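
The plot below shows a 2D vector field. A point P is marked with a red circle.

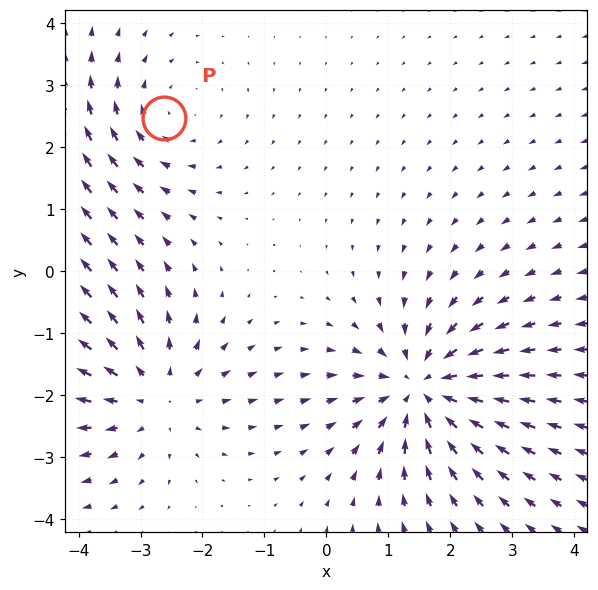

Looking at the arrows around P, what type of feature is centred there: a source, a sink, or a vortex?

vortex

At P (-2.6, 2.5) the arrows circulate clockwise. Divergence ≈0, curl about -2 — near-zero divergence with nonzero curl is a vortex.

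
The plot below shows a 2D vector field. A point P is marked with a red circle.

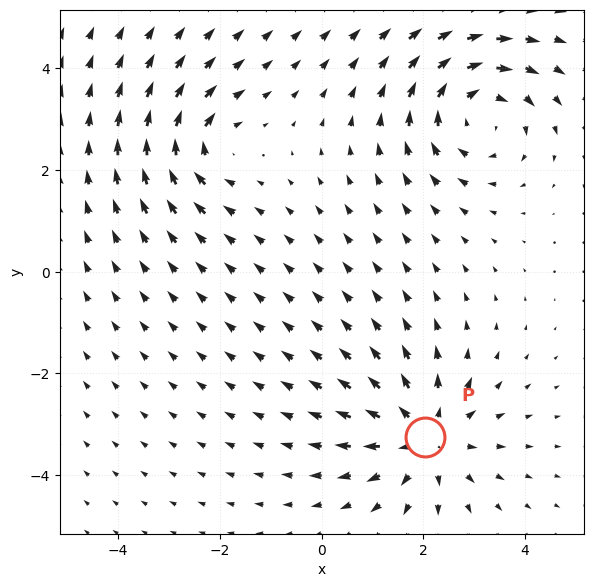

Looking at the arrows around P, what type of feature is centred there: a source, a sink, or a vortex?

At P (2.0, -3.3) the arrows spread outward. Divergence about +5, curl ≈0 — positive divergence with near-zero curl is a source.

source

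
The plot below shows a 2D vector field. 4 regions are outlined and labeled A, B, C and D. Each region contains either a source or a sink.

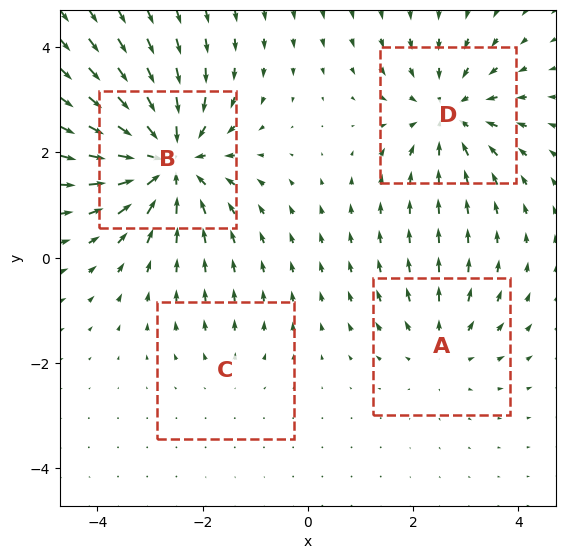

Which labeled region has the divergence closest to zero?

Divergence at each region's feature centre — A: about +3, B: about -7, C: about +2, D: about -5. Region C is closest to zero.

C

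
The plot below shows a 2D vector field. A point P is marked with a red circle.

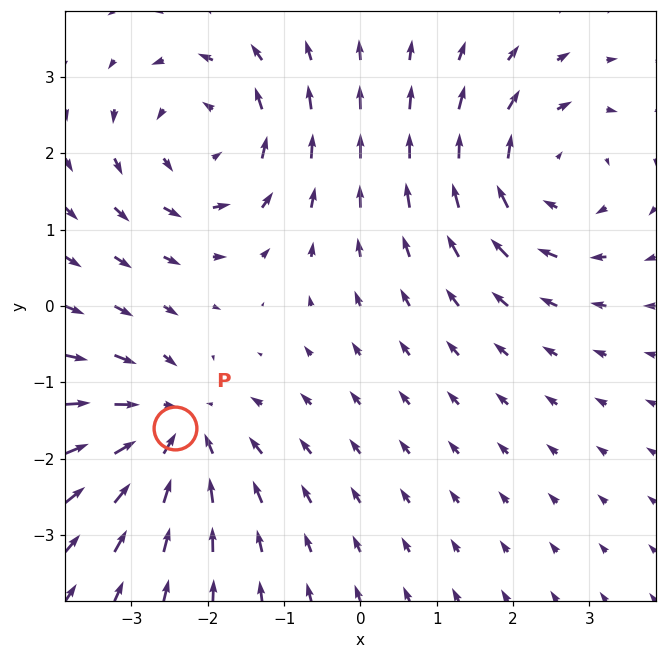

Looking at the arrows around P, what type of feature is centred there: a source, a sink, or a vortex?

sink

At P (-2.4, -1.6) the arrows converge inward. Divergence about -3, curl ≈0 — negative divergence with near-zero curl is a sink.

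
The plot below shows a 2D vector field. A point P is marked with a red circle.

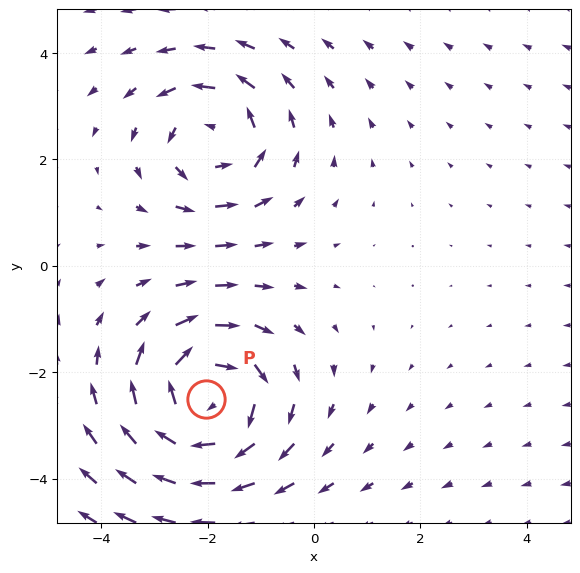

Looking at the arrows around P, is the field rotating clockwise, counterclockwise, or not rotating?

Near P at (-2.0, -2.5) the arrows circulate clockwise. The curl (z-component) there is about -3; negative curl means clockwise rotation.

clockwise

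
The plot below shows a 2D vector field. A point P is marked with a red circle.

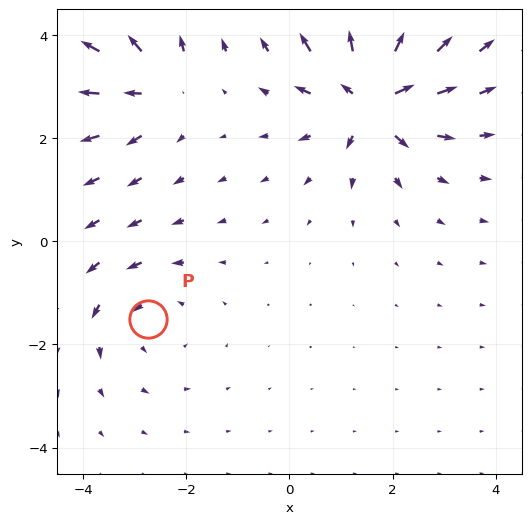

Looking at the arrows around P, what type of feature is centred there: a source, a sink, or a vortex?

vortex

At P (-2.7, -1.5) the arrows circulate counterclockwise. Divergence ≈0, curl about +2 — near-zero divergence with nonzero curl is a vortex.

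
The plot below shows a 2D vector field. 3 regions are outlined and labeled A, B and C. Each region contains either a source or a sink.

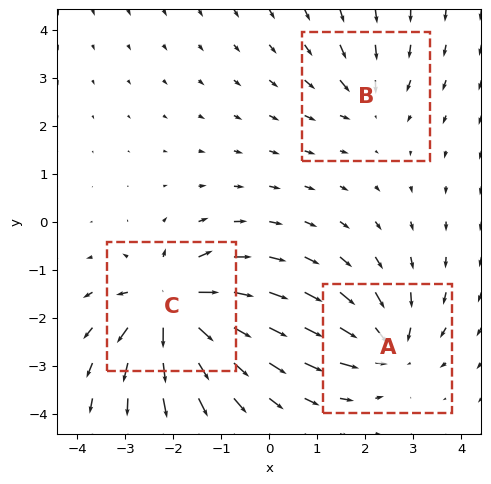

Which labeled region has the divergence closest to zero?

B

Divergence at each region's feature centre — A: about -4, B: about -3, C: about +6. Region B is closest to zero.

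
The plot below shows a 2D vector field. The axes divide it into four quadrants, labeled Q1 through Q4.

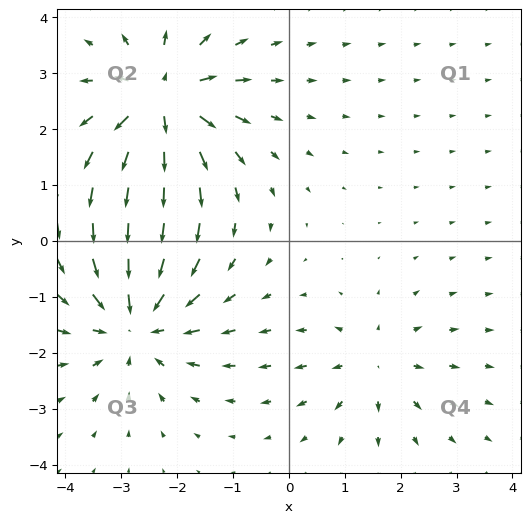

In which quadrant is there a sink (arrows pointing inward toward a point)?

The sink sits at approximately (-2.7, -1.4), which lies in quadrant Q3. The divergence there is about -4, negative as expected for a sink.

Q3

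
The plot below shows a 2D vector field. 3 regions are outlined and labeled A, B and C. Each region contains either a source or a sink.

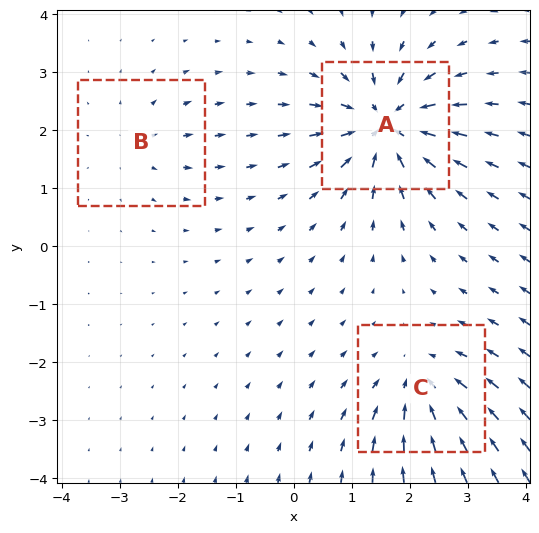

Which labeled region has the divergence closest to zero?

B

Divergence at each region's feature centre — A: about -6, B: about +2, C: about -4. Region B is closest to zero.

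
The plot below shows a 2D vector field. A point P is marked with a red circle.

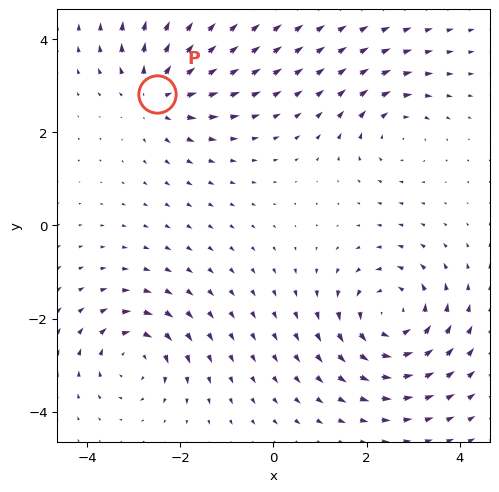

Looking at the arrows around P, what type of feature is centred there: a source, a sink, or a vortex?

source

At P (-2.5, 2.8) the arrows spread outward. Divergence about +4, curl ≈0 — positive divergence with near-zero curl is a source.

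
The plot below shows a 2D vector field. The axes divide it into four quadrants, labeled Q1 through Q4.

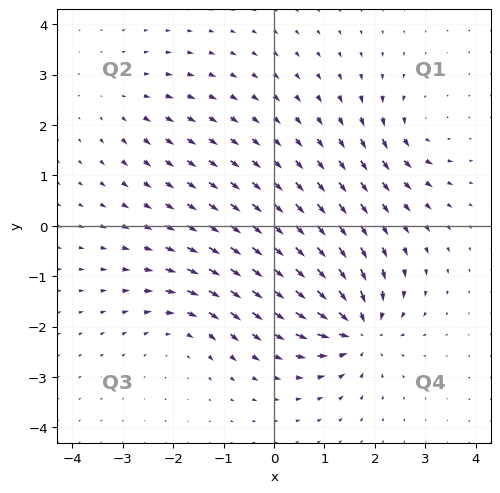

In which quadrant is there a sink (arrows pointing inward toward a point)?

Q4

The sink sits at approximately (1.7, -2.1), which lies in quadrant Q4. The divergence there is about -7, negative as expected for a sink.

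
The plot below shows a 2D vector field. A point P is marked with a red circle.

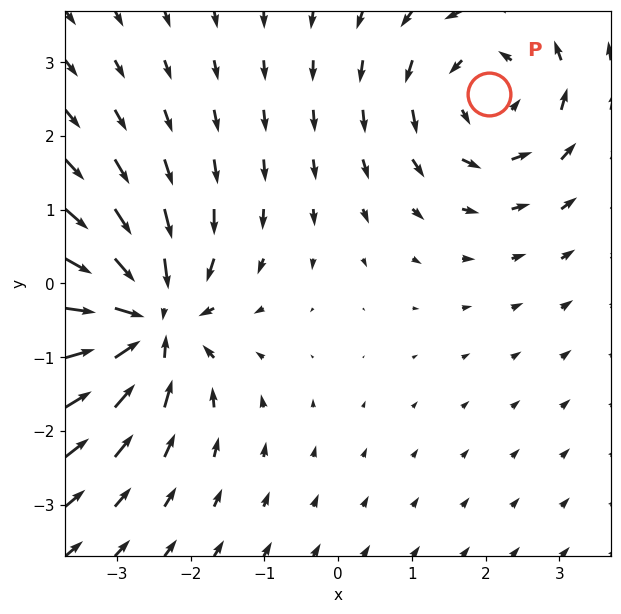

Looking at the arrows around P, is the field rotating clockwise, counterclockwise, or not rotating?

Near P at (2.1, 2.6) the arrows circulate counterclockwise. The curl (z-component) there is about +3; positive curl means counterclockwise rotation.

counterclockwise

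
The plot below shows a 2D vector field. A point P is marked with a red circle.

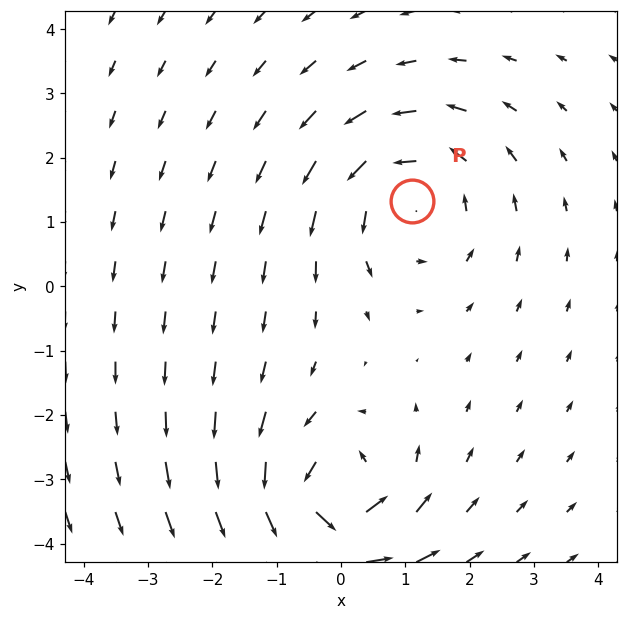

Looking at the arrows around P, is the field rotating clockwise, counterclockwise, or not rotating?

Near P at (1.1, 1.3) the arrows circulate counterclockwise. The curl (z-component) there is about +3; positive curl means counterclockwise rotation.

counterclockwise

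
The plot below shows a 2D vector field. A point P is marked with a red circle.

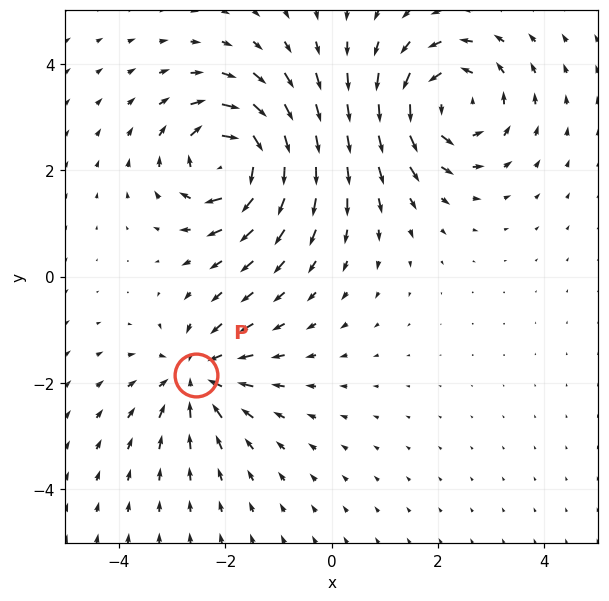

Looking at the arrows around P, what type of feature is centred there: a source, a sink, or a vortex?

At P (-2.5, -1.9) the arrows converge inward. Divergence about -5, curl ≈0 — negative divergence with near-zero curl is a sink.

sink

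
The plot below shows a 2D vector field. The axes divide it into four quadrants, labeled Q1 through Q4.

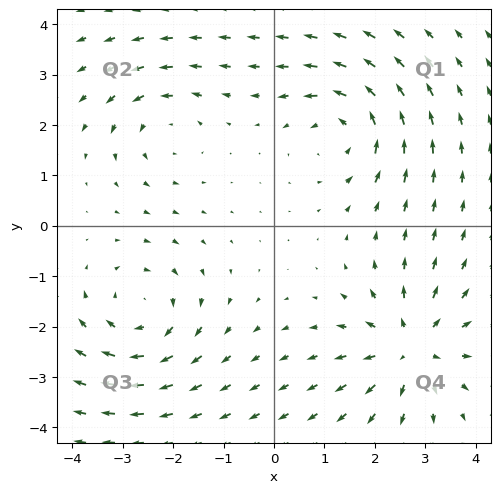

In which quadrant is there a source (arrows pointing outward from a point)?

Q4

The source sits at approximately (2.7, -2.4), which lies in quadrant Q4. The divergence there is about +5, positive as expected for a source.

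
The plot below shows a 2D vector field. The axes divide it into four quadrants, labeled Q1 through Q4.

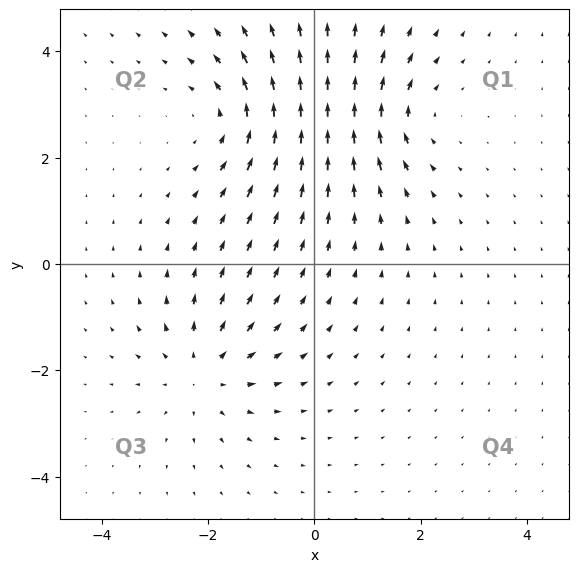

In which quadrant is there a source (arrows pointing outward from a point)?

Q3

The source sits at approximately (-2.1, -2.0), which lies in quadrant Q3. The divergence there is about +4, positive as expected for a source.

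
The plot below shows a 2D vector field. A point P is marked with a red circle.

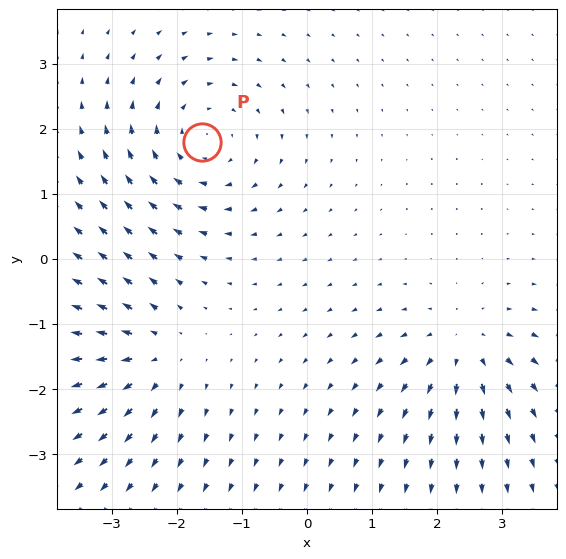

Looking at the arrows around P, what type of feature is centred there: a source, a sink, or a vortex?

vortex

At P (-1.6, 1.8) the arrows circulate clockwise. Divergence ≈0, curl about -4 — near-zero divergence with nonzero curl is a vortex.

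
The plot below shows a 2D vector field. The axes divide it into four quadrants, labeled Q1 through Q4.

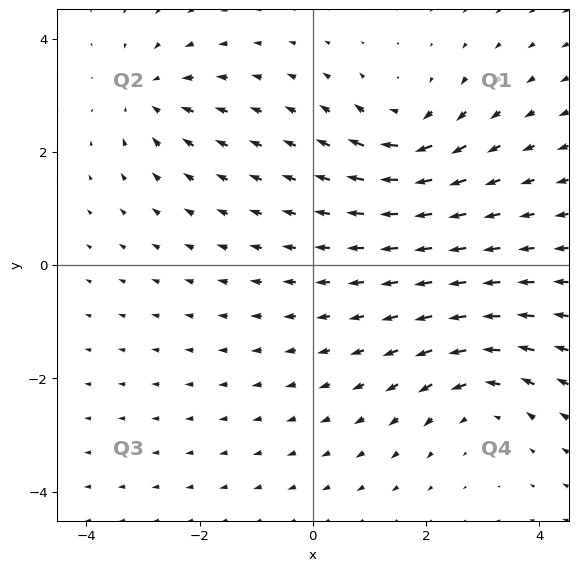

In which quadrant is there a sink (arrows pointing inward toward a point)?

Q2

The sink sits at approximately (-2.9, 3.0), which lies in quadrant Q2. The divergence there is about -3, negative as expected for a sink.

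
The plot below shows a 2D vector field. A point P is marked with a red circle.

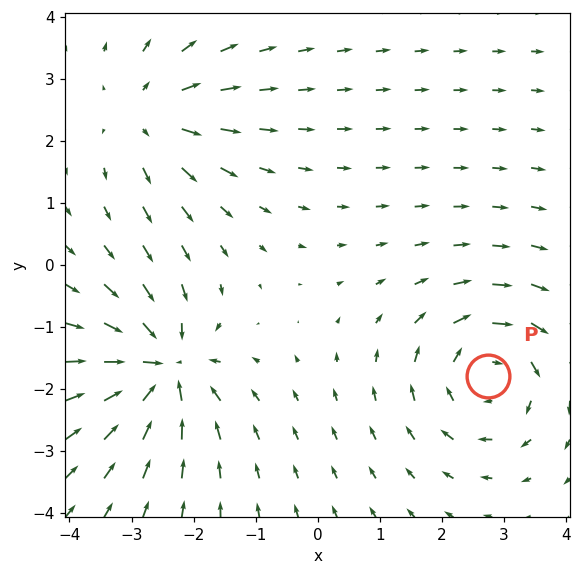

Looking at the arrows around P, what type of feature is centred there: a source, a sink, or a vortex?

At P (2.7, -1.8) the arrows circulate clockwise. Divergence ≈0, curl about -4 — near-zero divergence with nonzero curl is a vortex.

vortex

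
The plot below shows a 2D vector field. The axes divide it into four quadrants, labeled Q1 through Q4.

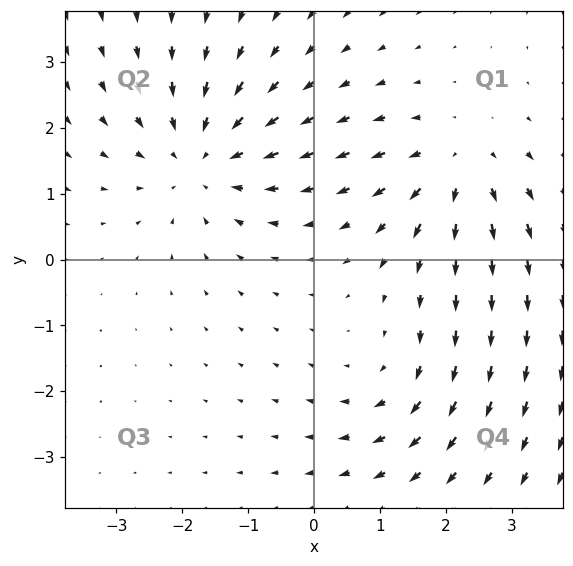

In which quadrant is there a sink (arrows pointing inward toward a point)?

The sink sits at approximately (-1.7, 1.5), which lies in quadrant Q2. The divergence there is about -3, negative as expected for a sink.

Q2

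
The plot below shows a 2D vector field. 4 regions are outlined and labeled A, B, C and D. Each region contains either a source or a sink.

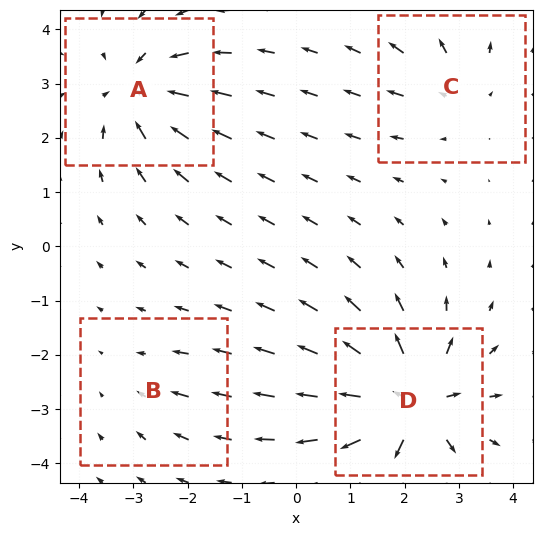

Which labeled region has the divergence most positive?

Divergence at each region's feature centre — A: about -6, B: about -2, C: about +4, D: about +9. Region D is most positive.

D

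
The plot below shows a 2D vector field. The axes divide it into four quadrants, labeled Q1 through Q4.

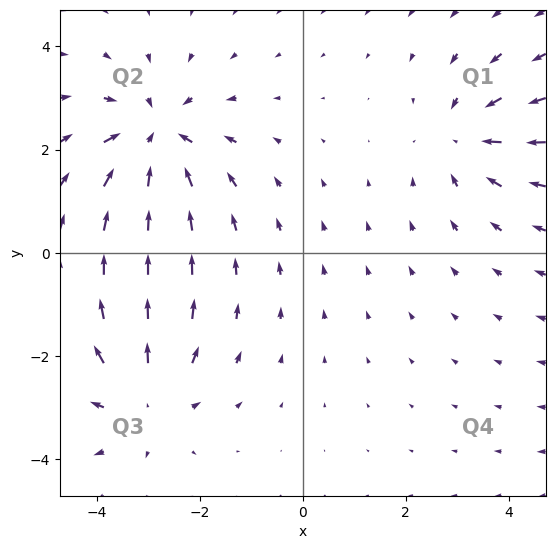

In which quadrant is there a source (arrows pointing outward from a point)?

Q3

The source sits at approximately (-3.1, -2.9), which lies in quadrant Q3. The divergence there is about +3, positive as expected for a source.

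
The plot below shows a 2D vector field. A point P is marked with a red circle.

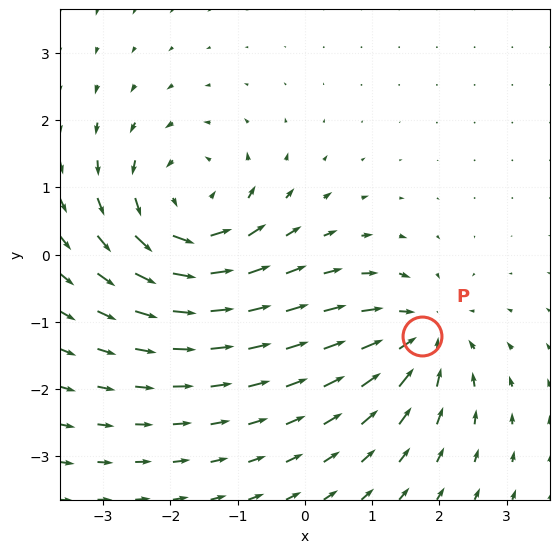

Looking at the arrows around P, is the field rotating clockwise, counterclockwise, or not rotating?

Near P at (1.7, -1.2) the arrows show no circulation. The curl there is ≈0.

not rotating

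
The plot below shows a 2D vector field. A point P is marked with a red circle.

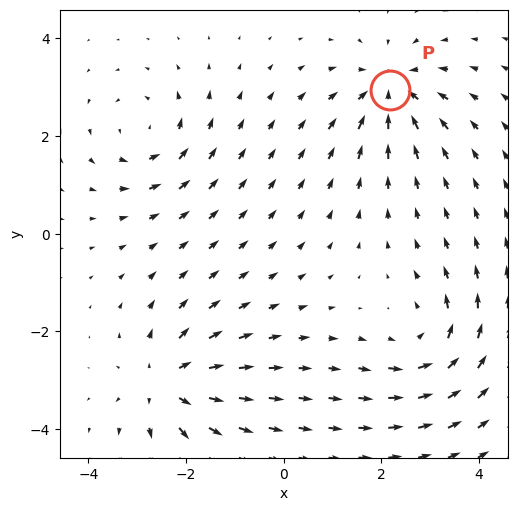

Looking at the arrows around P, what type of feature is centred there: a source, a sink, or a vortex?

At P (2.2, 2.9) the arrows converge inward. Divergence about -6, curl ≈0 — negative divergence with near-zero curl is a sink.

sink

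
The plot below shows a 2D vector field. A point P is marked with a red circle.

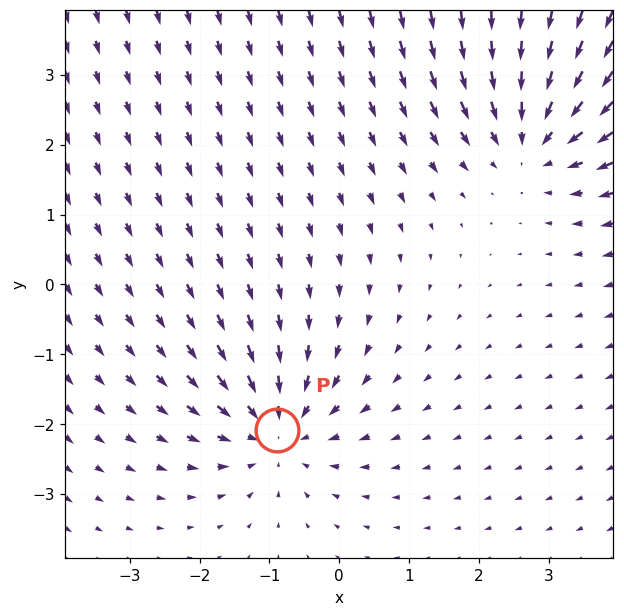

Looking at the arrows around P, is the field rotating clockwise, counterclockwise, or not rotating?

Near P at (-0.9, -2.1) the arrows show no circulation. The curl there is ≈0.

not rotating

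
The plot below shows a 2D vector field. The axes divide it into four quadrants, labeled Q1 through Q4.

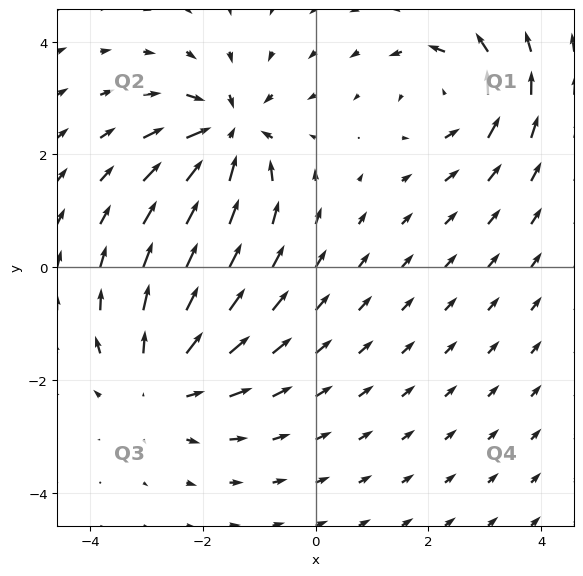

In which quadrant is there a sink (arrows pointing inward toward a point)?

The sink sits at approximately (-1.6, 2.4), which lies in quadrant Q2. The divergence there is about -5, negative as expected for a sink.

Q2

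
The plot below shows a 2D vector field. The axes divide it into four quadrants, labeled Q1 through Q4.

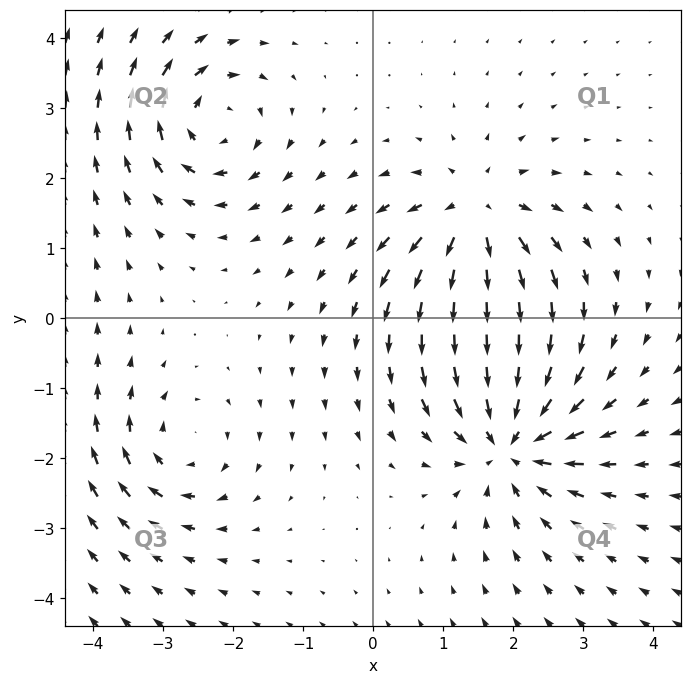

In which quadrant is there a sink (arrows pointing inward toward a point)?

The sink sits at approximately (2.0, -1.8), which lies in quadrant Q4. The divergence there is about -6, negative as expected for a sink.

Q4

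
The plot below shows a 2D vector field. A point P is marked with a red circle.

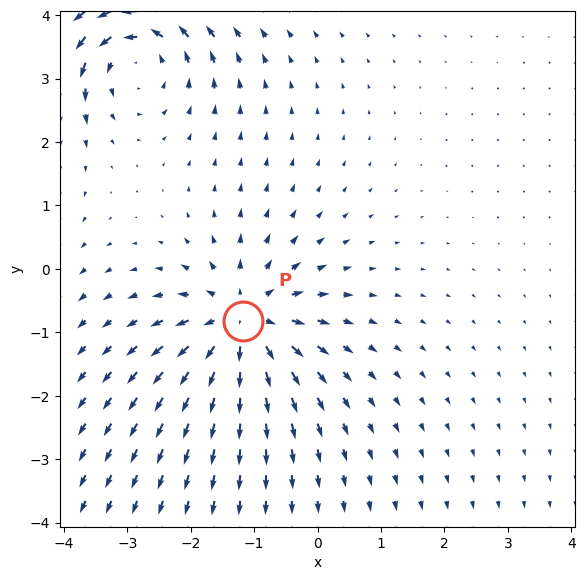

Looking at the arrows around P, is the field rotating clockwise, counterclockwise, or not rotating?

Near P at (-1.2, -0.8) the arrows show no circulation. The curl there is ≈0.

not rotating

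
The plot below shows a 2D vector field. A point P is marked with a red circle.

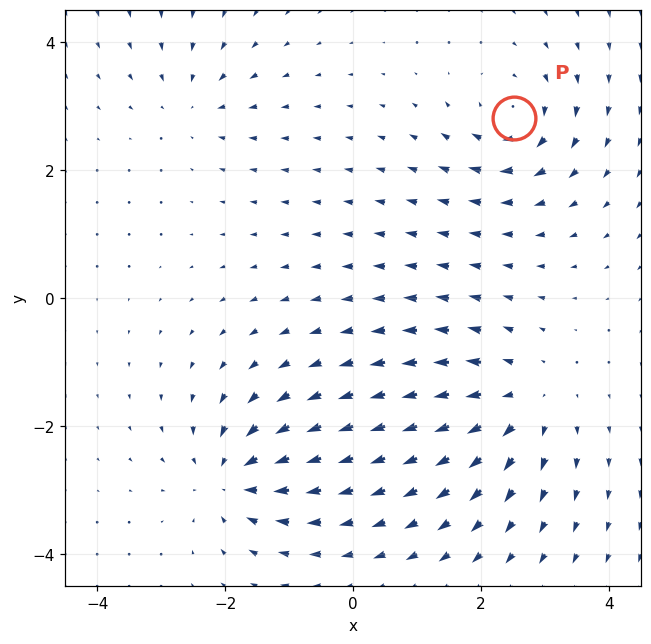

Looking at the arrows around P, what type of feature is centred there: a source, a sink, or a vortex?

At P (2.5, 2.8) the arrows circulate clockwise. Divergence ≈0, curl about -5 — near-zero divergence with nonzero curl is a vortex.

vortex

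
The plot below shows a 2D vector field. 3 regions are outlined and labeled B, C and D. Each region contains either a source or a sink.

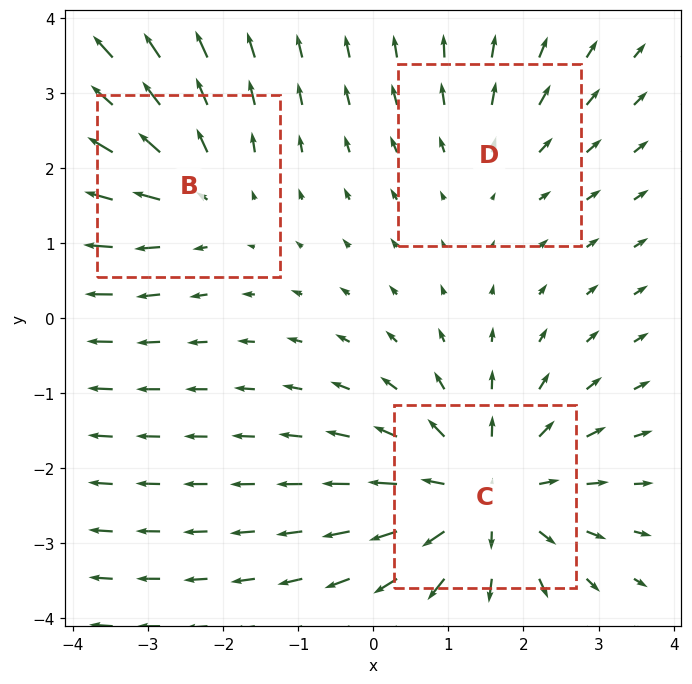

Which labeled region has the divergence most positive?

Divergence at each region's feature centre — B: about +3, C: about +4, D: about +2. Region C is most positive.

C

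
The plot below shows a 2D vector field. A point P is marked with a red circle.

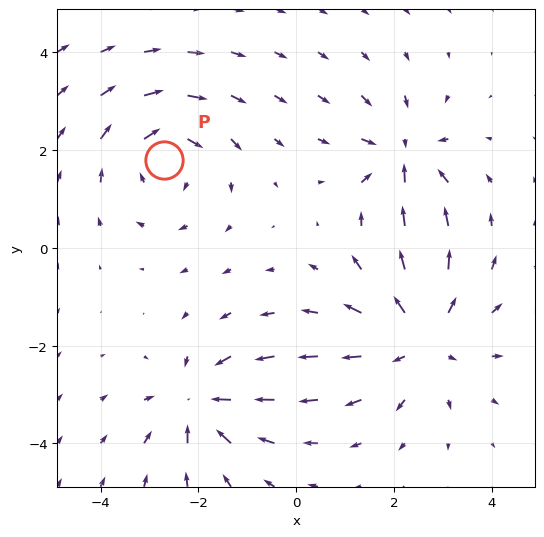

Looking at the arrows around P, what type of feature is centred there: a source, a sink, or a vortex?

vortex

At P (-2.7, 1.8) the arrows circulate clockwise. Divergence ≈0, curl about -3 — near-zero divergence with nonzero curl is a vortex.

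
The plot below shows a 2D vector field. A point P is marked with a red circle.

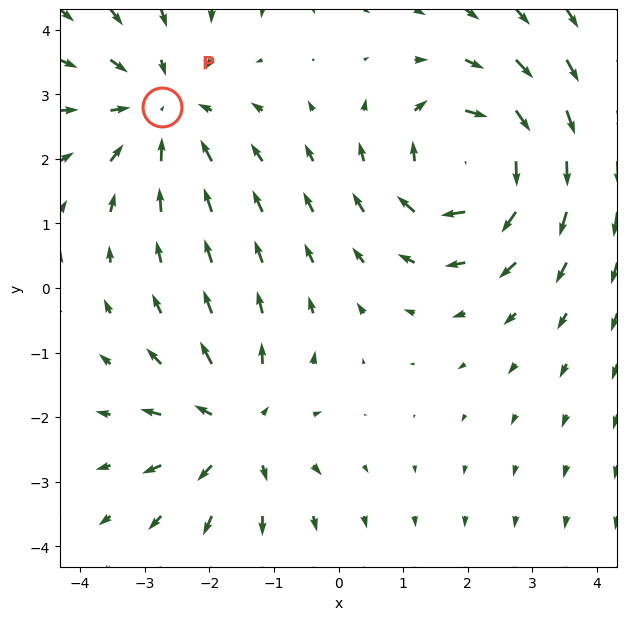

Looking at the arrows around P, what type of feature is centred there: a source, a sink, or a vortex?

At P (-2.7, 2.8) the arrows converge inward. Divergence about -3, curl ≈0 — negative divergence with near-zero curl is a sink.

sink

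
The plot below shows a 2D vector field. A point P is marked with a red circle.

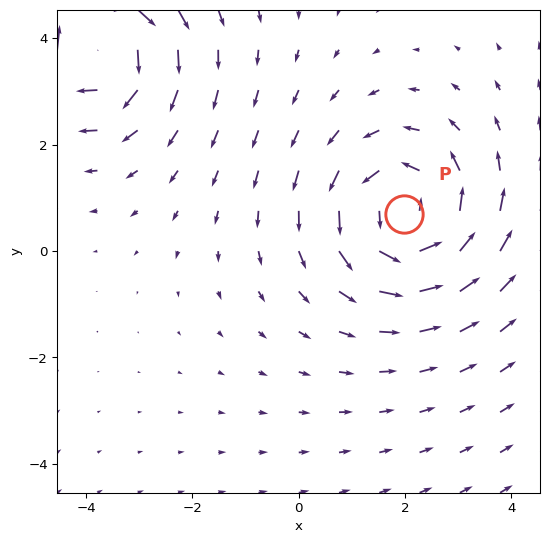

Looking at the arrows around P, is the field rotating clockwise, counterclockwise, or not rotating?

counterclockwise

Near P at (2.0, 0.7) the arrows circulate counterclockwise. The curl (z-component) there is about +3; positive curl means counterclockwise rotation.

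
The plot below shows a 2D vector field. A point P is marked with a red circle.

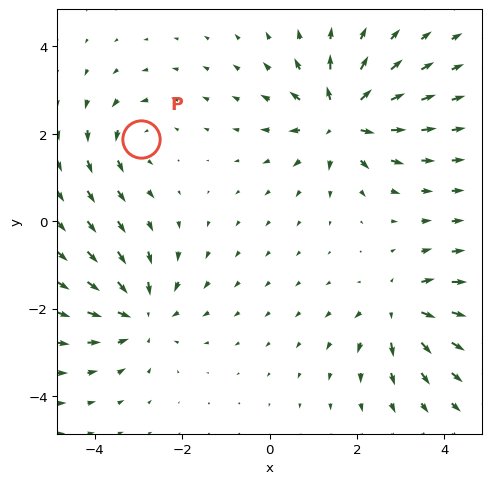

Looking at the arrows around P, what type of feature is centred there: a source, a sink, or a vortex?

vortex

At P (-3.0, 1.9) the arrows circulate counterclockwise. Divergence ≈0, curl about +3 — near-zero divergence with nonzero curl is a vortex.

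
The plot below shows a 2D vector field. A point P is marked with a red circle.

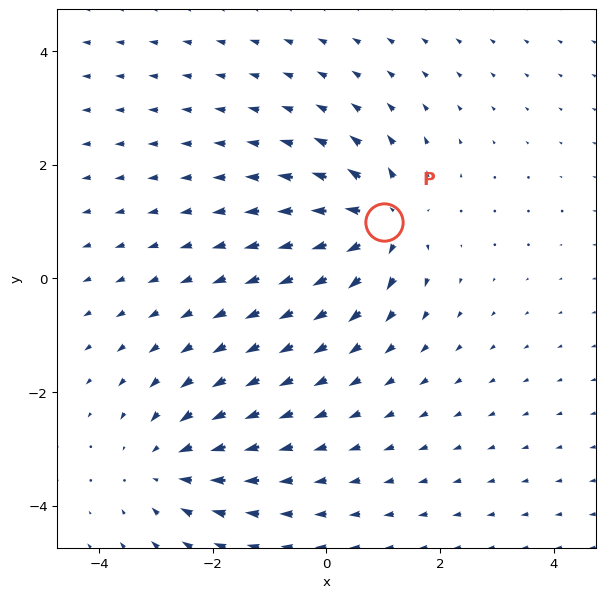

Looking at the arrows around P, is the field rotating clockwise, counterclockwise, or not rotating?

not rotating

Near P at (1.0, 1.0) the arrows show no circulation. The curl there is ≈0.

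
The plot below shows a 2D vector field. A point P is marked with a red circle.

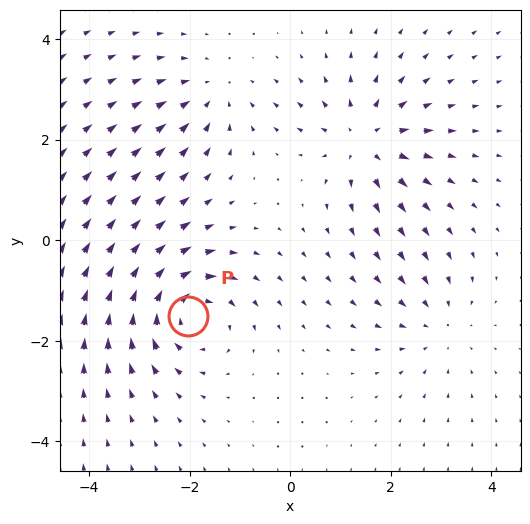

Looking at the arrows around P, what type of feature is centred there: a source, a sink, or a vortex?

vortex

At P (-2.0, -1.5) the arrows circulate clockwise. Divergence ≈0, curl about -5 — near-zero divergence with nonzero curl is a vortex.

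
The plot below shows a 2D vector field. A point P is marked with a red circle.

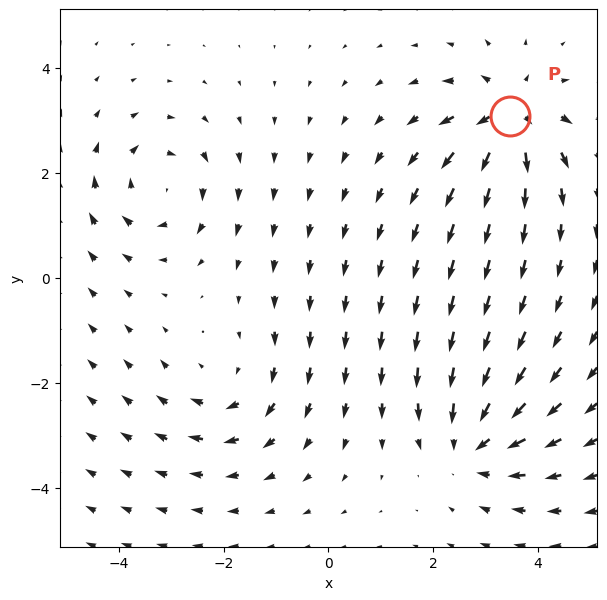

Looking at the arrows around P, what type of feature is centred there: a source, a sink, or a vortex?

At P (3.5, 3.1) the arrows spread outward. Divergence about +7, curl ≈0 — positive divergence with near-zero curl is a source.

source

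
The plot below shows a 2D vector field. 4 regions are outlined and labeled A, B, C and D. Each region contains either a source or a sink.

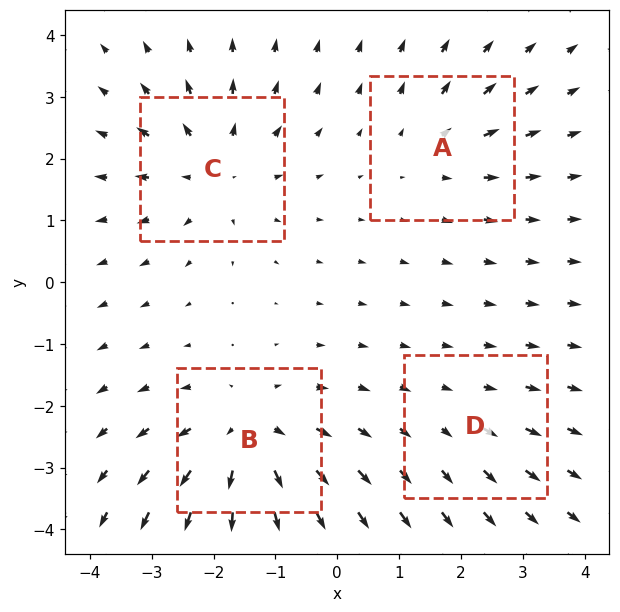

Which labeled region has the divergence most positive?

B

Divergence at each region's feature centre — A: about +3, B: about +6, C: about +5, D: about +2. Region B is most positive.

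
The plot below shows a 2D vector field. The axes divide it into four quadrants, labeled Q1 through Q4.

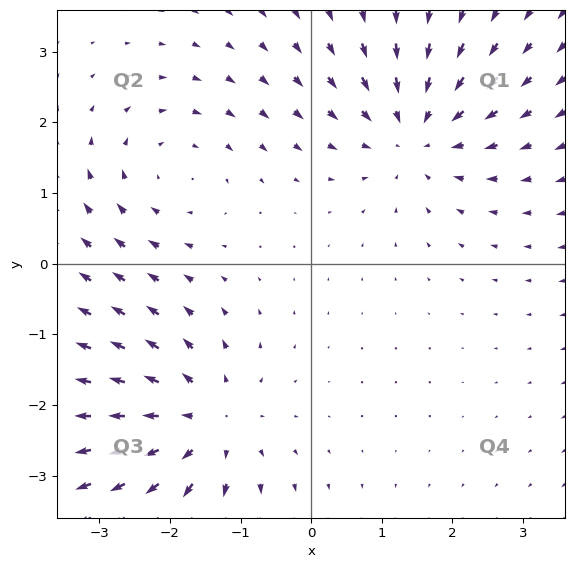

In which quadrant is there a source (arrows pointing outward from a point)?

The source sits at approximately (-1.5, -2.3), which lies in quadrant Q3. The divergence there is about +3, positive as expected for a source.

Q3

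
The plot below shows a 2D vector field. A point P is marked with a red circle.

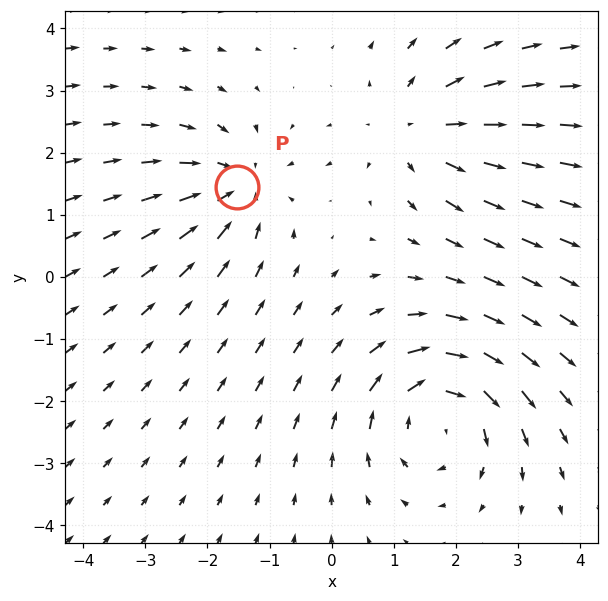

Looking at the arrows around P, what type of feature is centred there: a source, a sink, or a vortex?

At P (-1.5, 1.4) the arrows converge inward. Divergence about -3, curl ≈0 — negative divergence with near-zero curl is a sink.

sink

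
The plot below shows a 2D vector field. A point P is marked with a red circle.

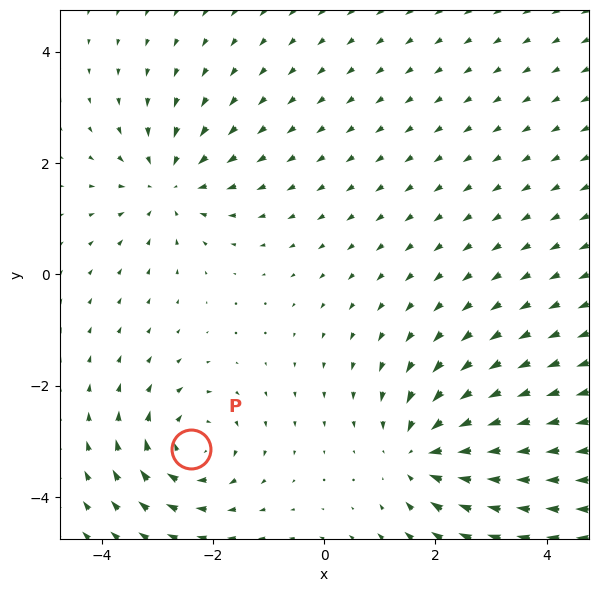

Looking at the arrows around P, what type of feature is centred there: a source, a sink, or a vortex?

vortex

At P (-2.4, -3.1) the arrows circulate clockwise. Divergence ≈0, curl about -3 — near-zero divergence with nonzero curl is a vortex.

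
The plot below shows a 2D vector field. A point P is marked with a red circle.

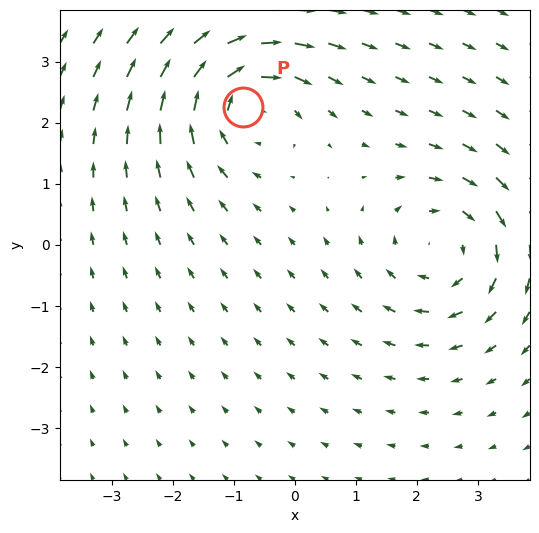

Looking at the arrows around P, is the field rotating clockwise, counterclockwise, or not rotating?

Near P at (-0.8, 2.3) the arrows circulate clockwise. The curl (z-component) there is about -4; negative curl means clockwise rotation.

clockwise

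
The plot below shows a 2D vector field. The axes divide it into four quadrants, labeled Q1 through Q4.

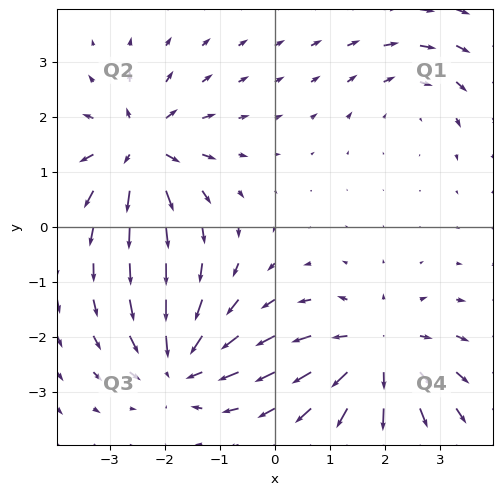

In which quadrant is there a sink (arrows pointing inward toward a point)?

Q3

The sink sits at approximately (-1.7, -2.5), which lies in quadrant Q3. The divergence there is about -5, negative as expected for a sink.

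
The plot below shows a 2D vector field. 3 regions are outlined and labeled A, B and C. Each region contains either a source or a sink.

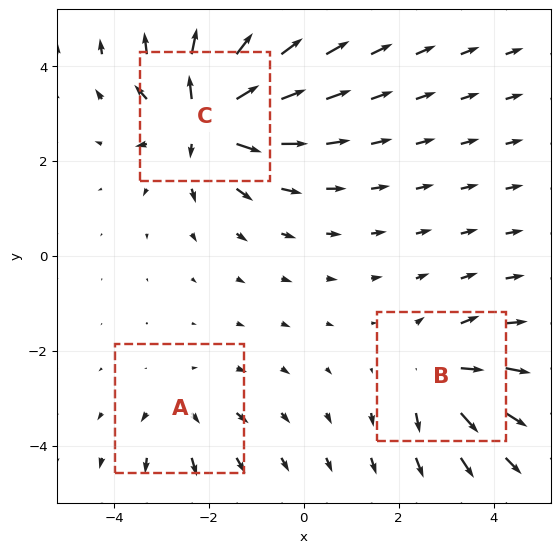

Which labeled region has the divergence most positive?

Divergence at each region's feature centre — A: about +2, B: about +4, C: about +6. Region C is most positive.

C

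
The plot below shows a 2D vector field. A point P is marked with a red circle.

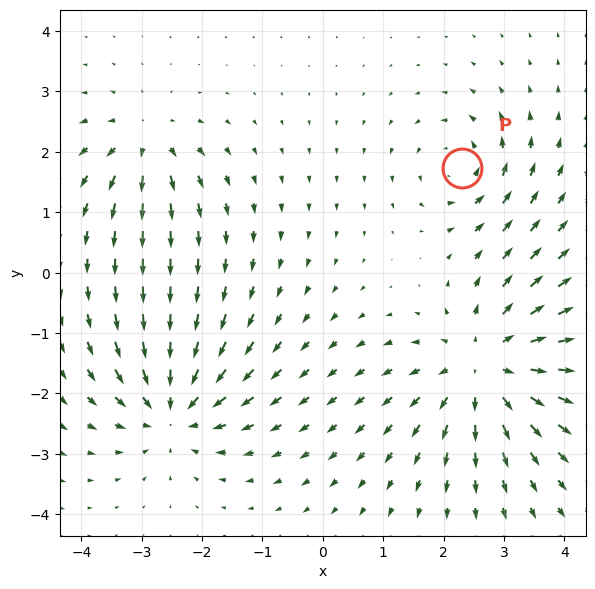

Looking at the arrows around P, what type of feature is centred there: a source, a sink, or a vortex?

At P (2.3, 1.7) the arrows circulate counterclockwise. Divergence ≈0, curl about +4 — near-zero divergence with nonzero curl is a vortex.

vortex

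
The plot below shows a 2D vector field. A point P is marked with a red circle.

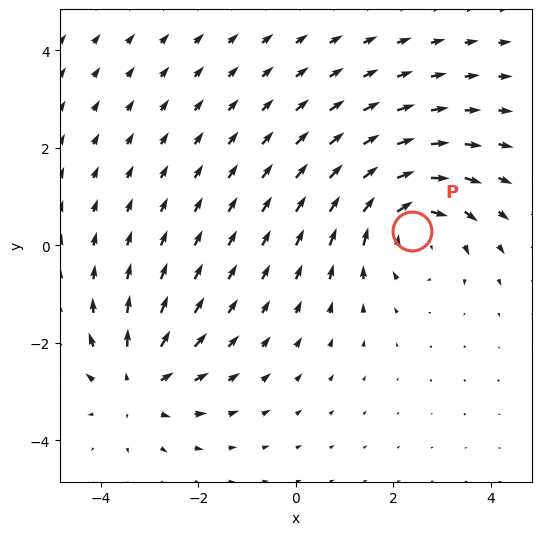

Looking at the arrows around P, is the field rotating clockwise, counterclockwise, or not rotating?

Near P at (2.4, 0.3) the arrows circulate clockwise. The curl (z-component) there is about -4; negative curl means clockwise rotation.

clockwise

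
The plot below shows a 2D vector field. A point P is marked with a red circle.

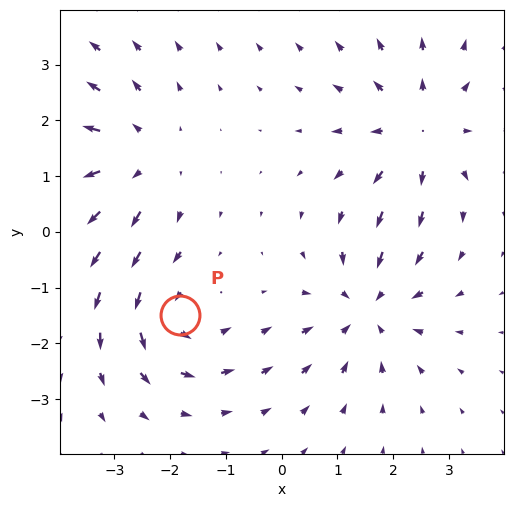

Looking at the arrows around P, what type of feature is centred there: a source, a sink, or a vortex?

vortex

At P (-1.8, -1.5) the arrows circulate counterclockwise. Divergence ≈0, curl about +4 — near-zero divergence with nonzero curl is a vortex.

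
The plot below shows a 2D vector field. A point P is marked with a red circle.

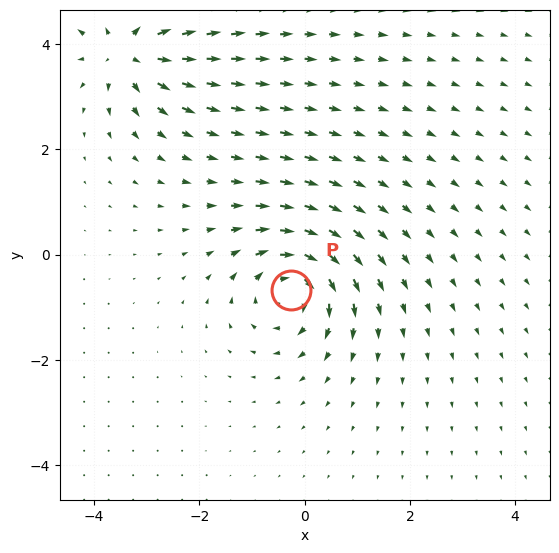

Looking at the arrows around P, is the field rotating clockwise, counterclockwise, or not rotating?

clockwise

Near P at (-0.3, -0.7) the arrows circulate clockwise. The curl (z-component) there is about -7; negative curl means clockwise rotation.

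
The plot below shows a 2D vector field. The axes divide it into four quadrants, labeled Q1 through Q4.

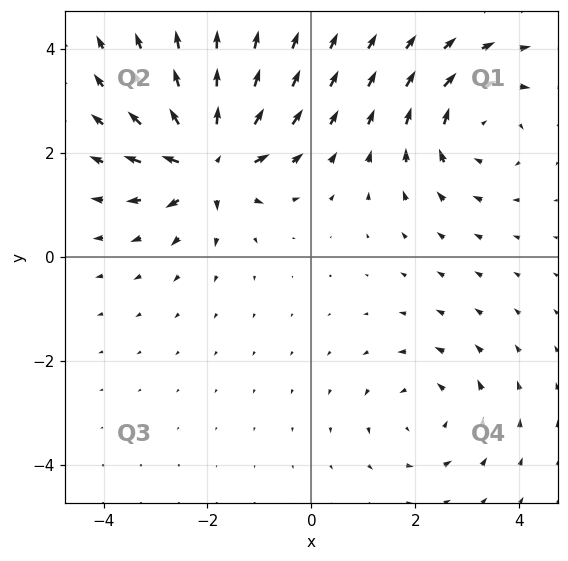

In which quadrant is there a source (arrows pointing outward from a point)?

Q2

The source sits at approximately (-2.0, 1.8), which lies in quadrant Q2. The divergence there is about +6, positive as expected for a source.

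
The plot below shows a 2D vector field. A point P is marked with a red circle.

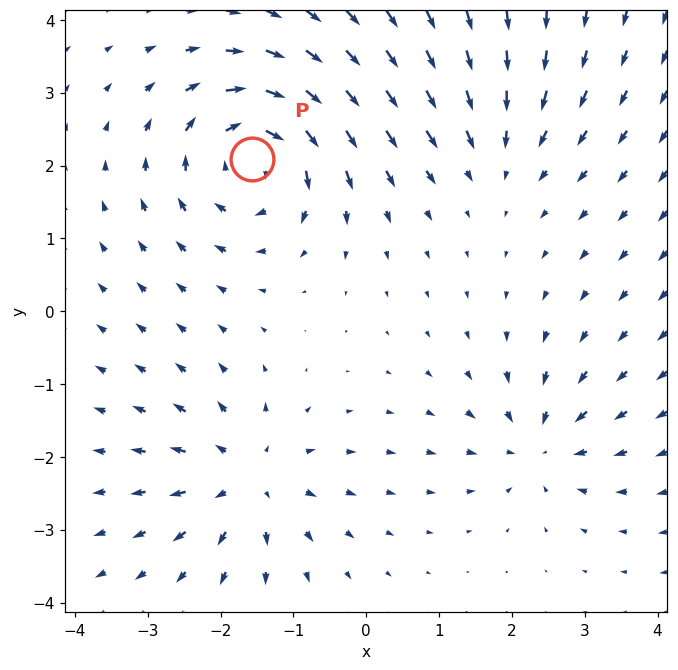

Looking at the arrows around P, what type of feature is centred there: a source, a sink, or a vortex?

vortex

At P (-1.6, 2.1) the arrows circulate clockwise. Divergence ≈0, curl about -6 — near-zero divergence with nonzero curl is a vortex.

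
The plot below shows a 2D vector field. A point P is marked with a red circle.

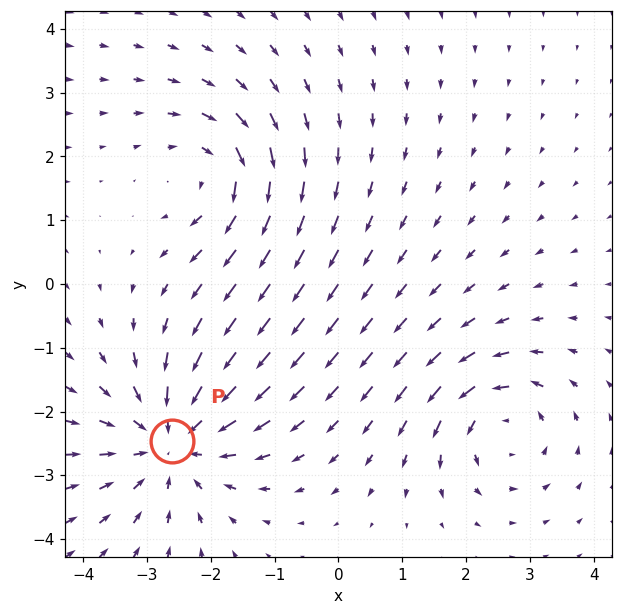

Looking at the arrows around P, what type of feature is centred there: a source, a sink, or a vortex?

sink

At P (-2.6, -2.5) the arrows converge inward. Divergence about -4, curl ≈0 — negative divergence with near-zero curl is a sink.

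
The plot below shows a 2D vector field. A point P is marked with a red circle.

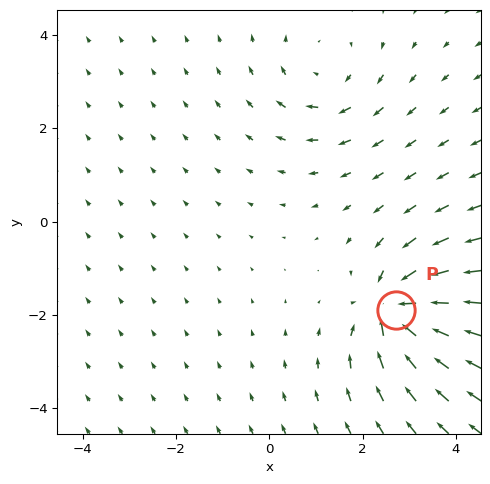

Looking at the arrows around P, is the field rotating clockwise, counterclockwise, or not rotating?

Near P at (2.7, -1.9) the arrows show no circulation. The curl there is ≈0.

not rotating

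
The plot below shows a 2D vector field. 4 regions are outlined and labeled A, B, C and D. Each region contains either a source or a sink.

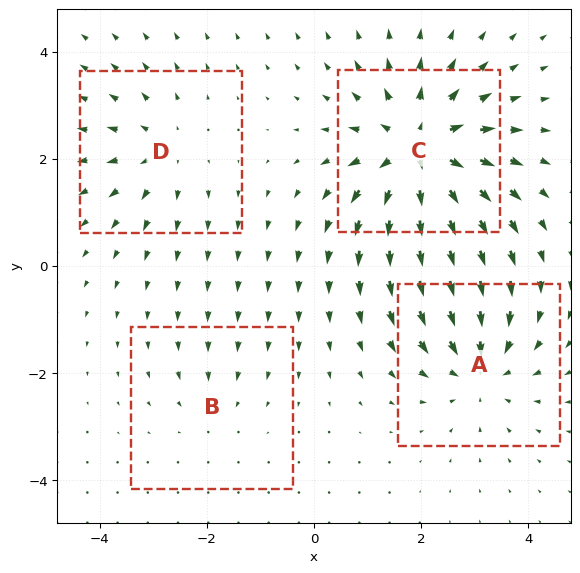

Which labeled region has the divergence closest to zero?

Divergence at each region's feature centre — A: about -5, B: about -2, C: about +7, D: about +3. Region B is closest to zero.

B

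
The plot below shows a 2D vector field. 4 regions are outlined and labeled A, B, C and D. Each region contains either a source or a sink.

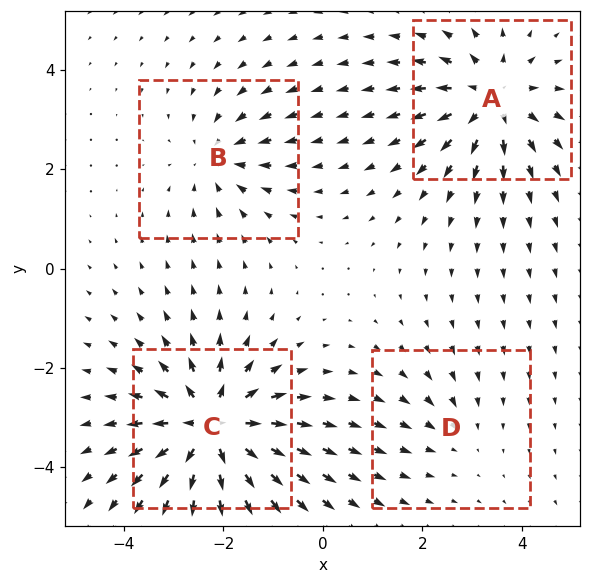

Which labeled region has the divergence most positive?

C

Divergence at each region's feature centre — A: about +5, B: about -4, C: about +7, D: about -2. Region C is most positive.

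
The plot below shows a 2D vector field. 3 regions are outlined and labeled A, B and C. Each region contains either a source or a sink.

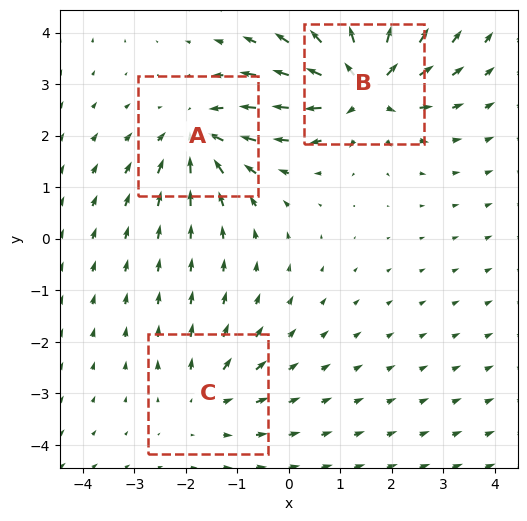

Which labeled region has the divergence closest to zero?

Divergence at each region's feature centre — A: about -4, B: about +6, C: about +2. Region C is closest to zero.

C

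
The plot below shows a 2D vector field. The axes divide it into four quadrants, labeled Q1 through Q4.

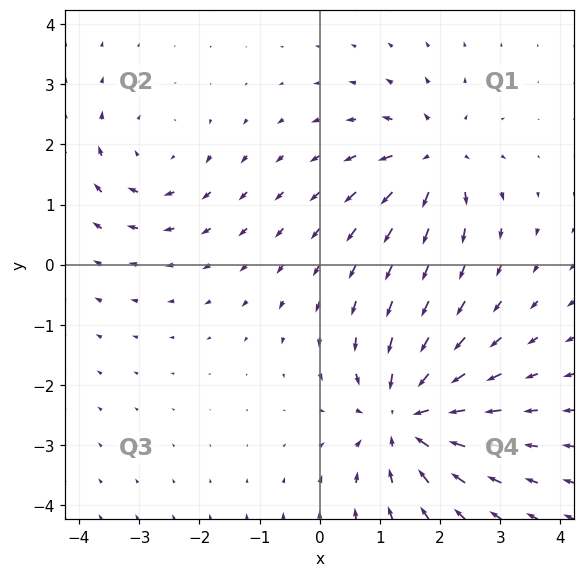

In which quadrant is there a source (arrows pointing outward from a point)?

The source sits at approximately (1.9, 1.8), which lies in quadrant Q1. The divergence there is about +4, positive as expected for a source.

Q1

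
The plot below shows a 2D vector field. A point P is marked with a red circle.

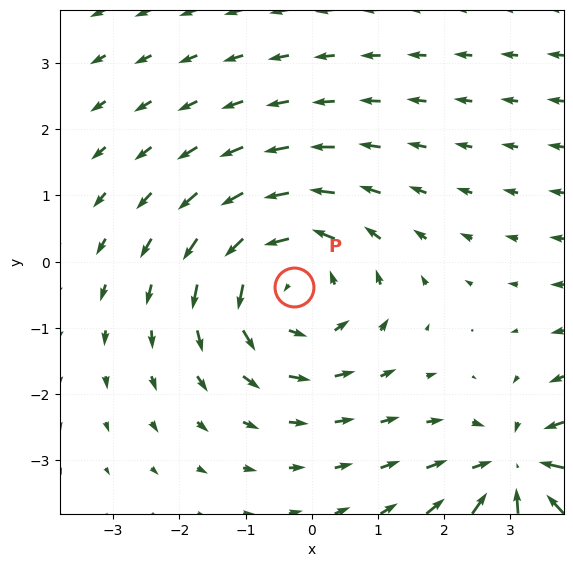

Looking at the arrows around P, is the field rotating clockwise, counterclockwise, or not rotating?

counterclockwise

Near P at (-0.3, -0.4) the arrows circulate counterclockwise. The curl (z-component) there is about +3; positive curl means counterclockwise rotation.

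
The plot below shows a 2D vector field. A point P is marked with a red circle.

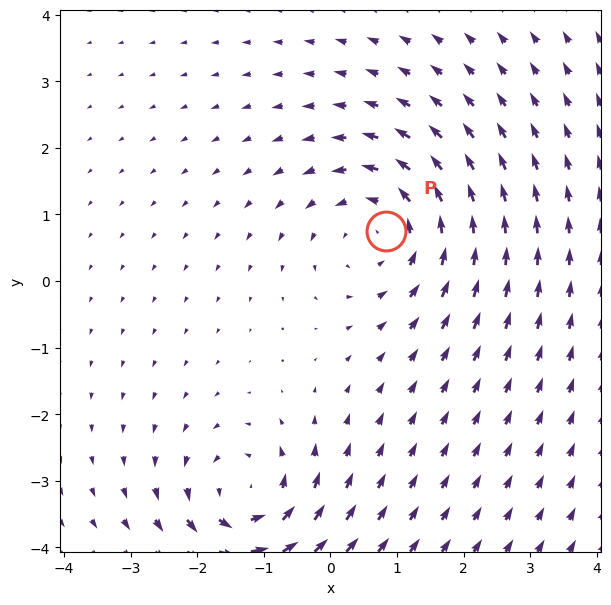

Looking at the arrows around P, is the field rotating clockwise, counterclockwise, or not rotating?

Near P at (0.8, 0.8) the arrows circulate counterclockwise. The curl (z-component) there is about +4; positive curl means counterclockwise rotation.

counterclockwise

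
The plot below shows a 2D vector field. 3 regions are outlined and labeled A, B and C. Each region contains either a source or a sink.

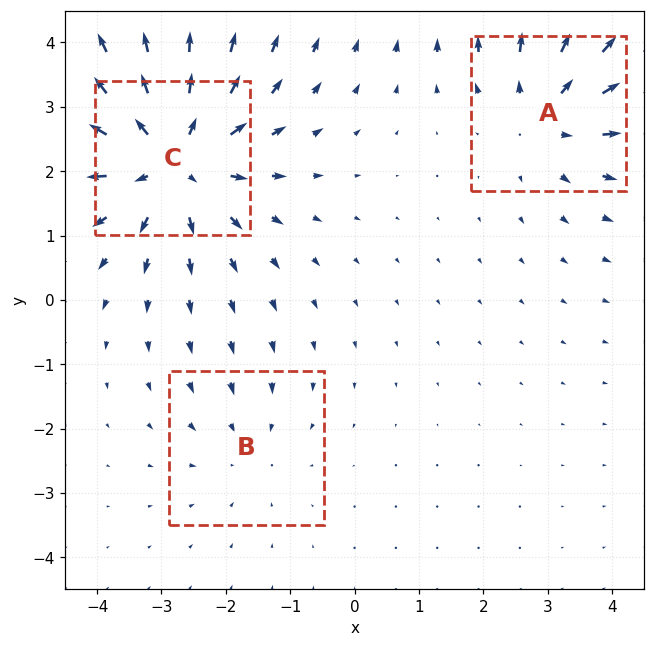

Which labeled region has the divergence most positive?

C

Divergence at each region's feature centre — A: about +3, B: about -2, C: about +5. Region C is most positive.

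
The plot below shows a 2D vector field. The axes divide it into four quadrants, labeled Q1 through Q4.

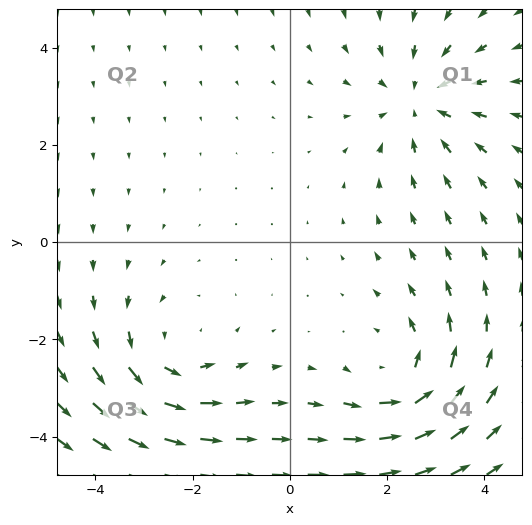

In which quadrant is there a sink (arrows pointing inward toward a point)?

The sink sits at approximately (2.7, 2.9), which lies in quadrant Q1. The divergence there is about -4, negative as expected for a sink.

Q1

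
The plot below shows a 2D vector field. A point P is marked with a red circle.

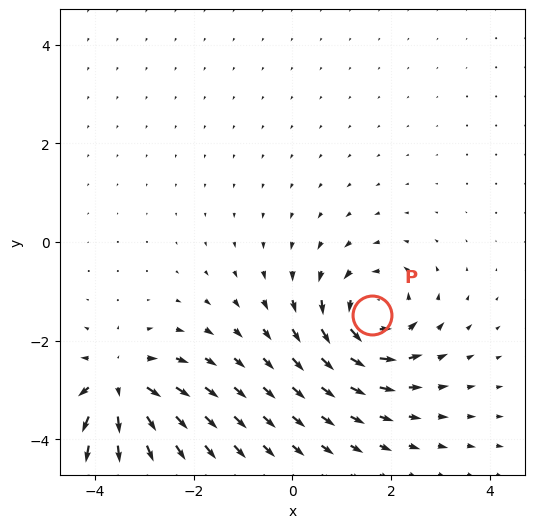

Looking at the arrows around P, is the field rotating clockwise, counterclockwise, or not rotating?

counterclockwise

Near P at (1.6, -1.5) the arrows circulate counterclockwise. The curl (z-component) there is about +6; positive curl means counterclockwise rotation.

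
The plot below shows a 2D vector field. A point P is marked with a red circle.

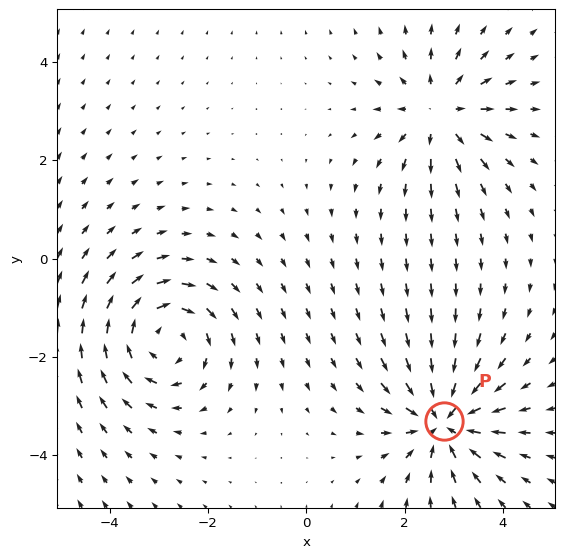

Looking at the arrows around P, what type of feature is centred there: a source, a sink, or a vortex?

At P (2.8, -3.3) the arrows converge inward. Divergence about -6, curl ≈0 — negative divergence with near-zero curl is a sink.

sink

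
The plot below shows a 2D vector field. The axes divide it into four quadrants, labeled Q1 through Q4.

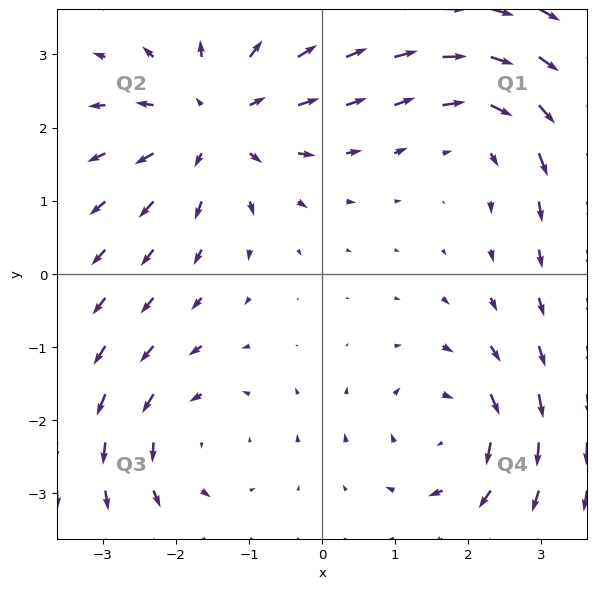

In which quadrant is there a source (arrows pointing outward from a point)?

The source sits at approximately (-1.5, 2.1), which lies in quadrant Q2. The divergence there is about +5, positive as expected for a source.

Q2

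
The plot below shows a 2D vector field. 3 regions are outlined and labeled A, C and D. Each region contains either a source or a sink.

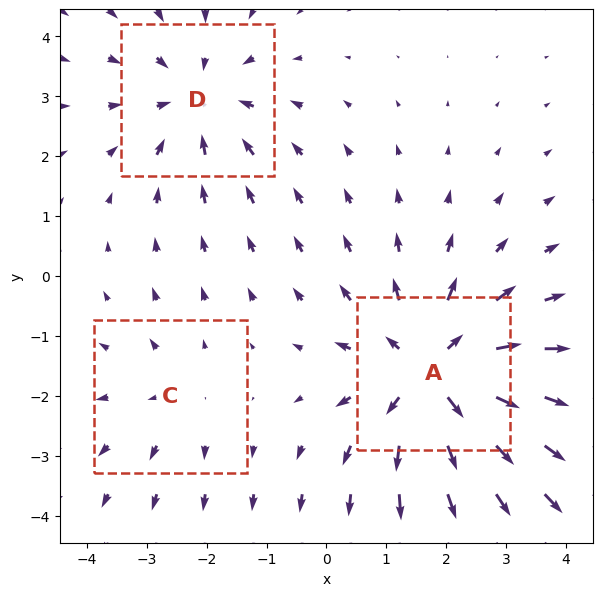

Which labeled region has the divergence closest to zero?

C

Divergence at each region's feature centre — A: about +4, C: about +2, D: about -3. Region C is closest to zero.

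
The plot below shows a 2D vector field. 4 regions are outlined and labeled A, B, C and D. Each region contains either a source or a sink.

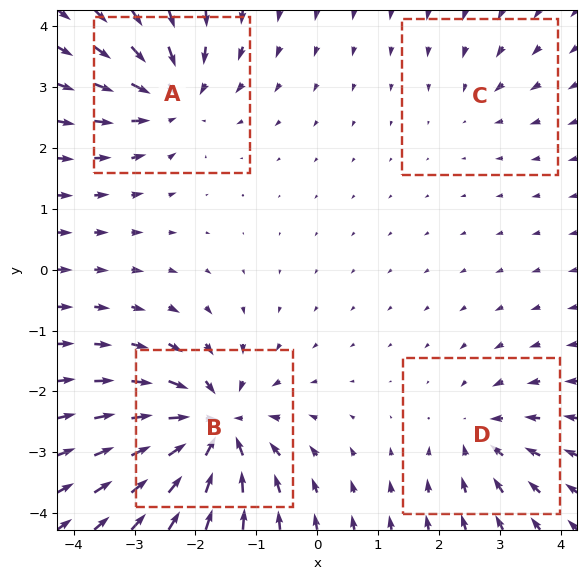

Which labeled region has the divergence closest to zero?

C

Divergence at each region's feature centre — A: about -6, B: about -8, C: about -2, D: about -4. Region C is closest to zero.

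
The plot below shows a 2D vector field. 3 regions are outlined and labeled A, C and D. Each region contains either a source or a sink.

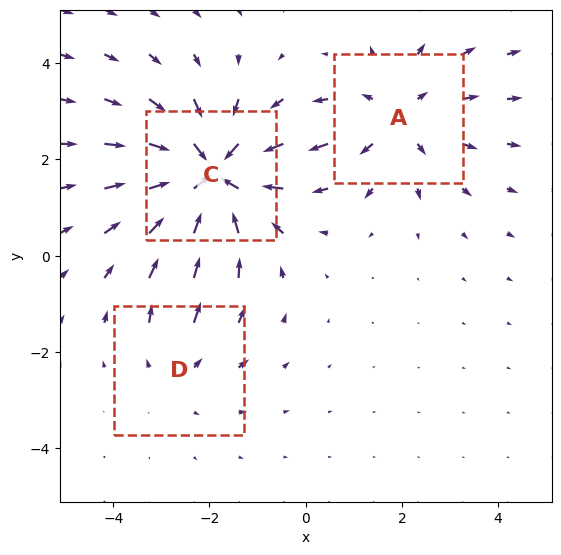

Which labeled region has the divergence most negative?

Divergence at each region's feature centre — A: about +3, C: about -4, D: about +2. Region C is most negative.

C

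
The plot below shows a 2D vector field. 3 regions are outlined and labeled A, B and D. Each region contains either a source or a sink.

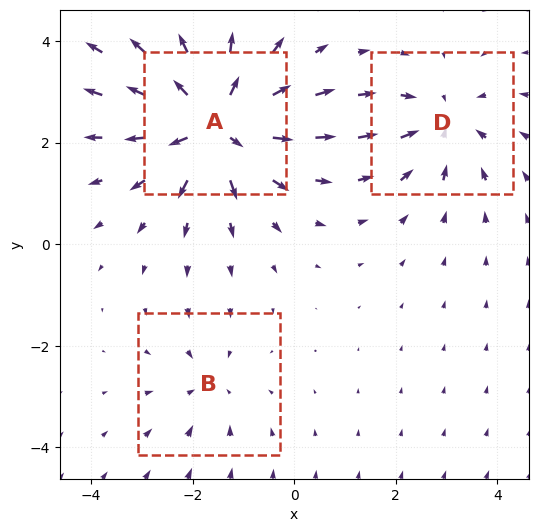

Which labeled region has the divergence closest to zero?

B

Divergence at each region's feature centre — A: about +5, B: about -2, D: about -3. Region B is closest to zero.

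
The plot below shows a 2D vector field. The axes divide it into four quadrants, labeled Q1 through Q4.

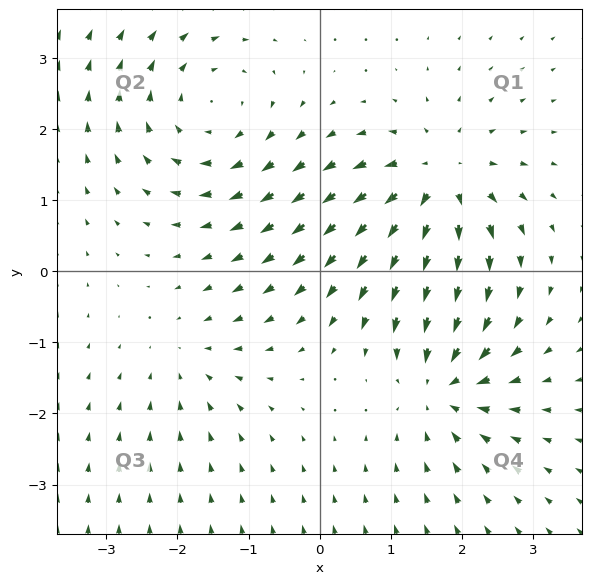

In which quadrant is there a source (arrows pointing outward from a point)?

Q1

The source sits at approximately (1.7, 1.3), which lies in quadrant Q1. The divergence there is about +6, positive as expected for a source.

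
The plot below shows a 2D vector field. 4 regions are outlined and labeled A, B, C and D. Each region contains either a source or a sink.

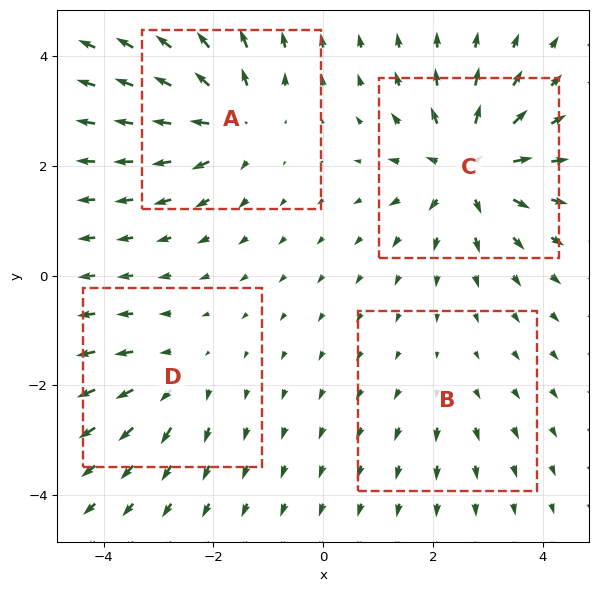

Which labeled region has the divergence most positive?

Divergence at each region's feature centre — A: about +6, B: about +2, C: about +7, D: about +3. Region C is most positive.

C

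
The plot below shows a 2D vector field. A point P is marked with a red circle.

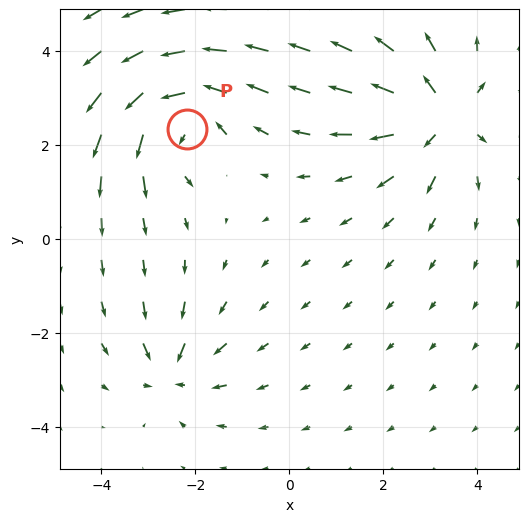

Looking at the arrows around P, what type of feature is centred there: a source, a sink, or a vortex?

At P (-2.2, 2.3) the arrows circulate counterclockwise. Divergence ≈0, curl about +6 — near-zero divergence with nonzero curl is a vortex.

vortex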